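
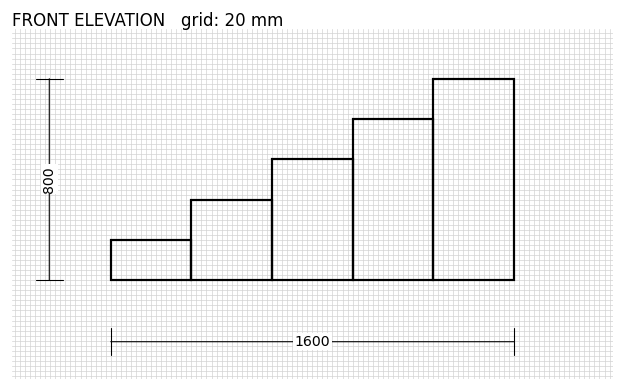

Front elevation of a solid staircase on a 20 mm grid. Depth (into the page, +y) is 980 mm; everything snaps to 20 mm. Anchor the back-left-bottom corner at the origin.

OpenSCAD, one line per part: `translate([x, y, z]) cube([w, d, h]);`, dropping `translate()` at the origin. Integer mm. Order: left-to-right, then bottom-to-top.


cube([320, 980, 160]);
translate([320, 0, 0]) cube([320, 980, 320]);
translate([640, 0, 0]) cube([320, 980, 480]);
translate([960, 0, 0]) cube([320, 980, 640]);
translate([1280, 0, 0]) cube([320, 980, 800]);


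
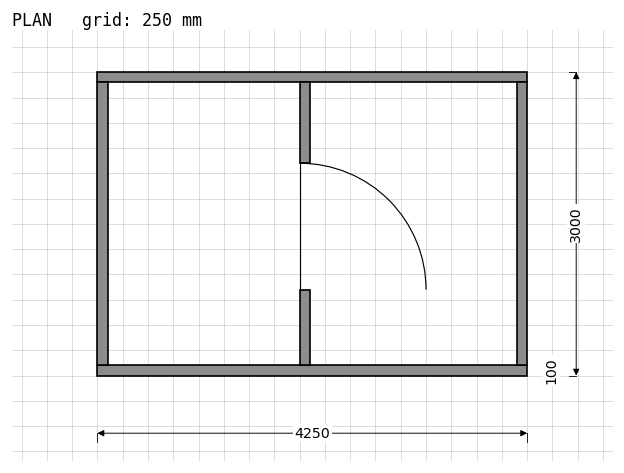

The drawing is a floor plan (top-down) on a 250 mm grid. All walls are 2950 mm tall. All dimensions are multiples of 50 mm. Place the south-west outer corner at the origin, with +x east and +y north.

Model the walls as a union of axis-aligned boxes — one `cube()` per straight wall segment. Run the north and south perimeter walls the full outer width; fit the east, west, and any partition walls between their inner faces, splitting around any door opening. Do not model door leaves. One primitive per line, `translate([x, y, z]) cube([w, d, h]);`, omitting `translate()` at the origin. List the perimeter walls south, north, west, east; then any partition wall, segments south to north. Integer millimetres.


cube([4250, 100, 2950]);
translate([0, 2900, 0]) cube([4250, 100, 2950]);
translate([0, 100, 0]) cube([100, 2800, 2950]);
translate([4150, 100, 0]) cube([100, 2800, 2950]);
translate([2000, 100, 0]) cube([100, 750, 2950]);
translate([2000, 2100, 0]) cube([100, 800, 2950]);


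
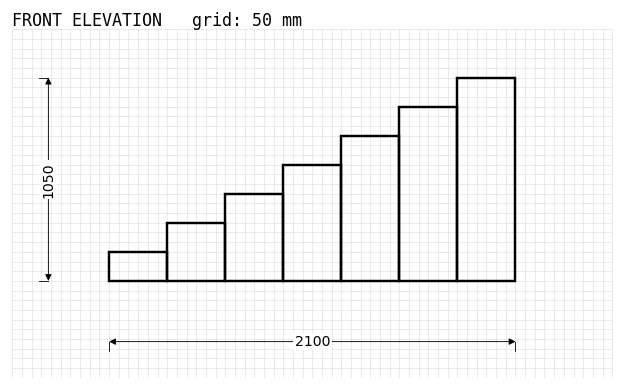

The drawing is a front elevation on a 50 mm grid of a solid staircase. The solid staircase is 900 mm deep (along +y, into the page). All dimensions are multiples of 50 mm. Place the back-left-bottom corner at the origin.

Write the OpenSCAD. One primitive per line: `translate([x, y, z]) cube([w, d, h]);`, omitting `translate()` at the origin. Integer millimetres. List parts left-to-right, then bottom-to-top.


cube([300, 900, 150]);
translate([300, 0, 0]) cube([300, 900, 300]);
translate([600, 0, 0]) cube([300, 900, 450]);
translate([900, 0, 0]) cube([300, 900, 600]);
translate([1200, 0, 0]) cube([300, 900, 750]);
translate([1500, 0, 0]) cube([300, 900, 900]);
translate([1800, 0, 0]) cube([300, 900, 1050]);


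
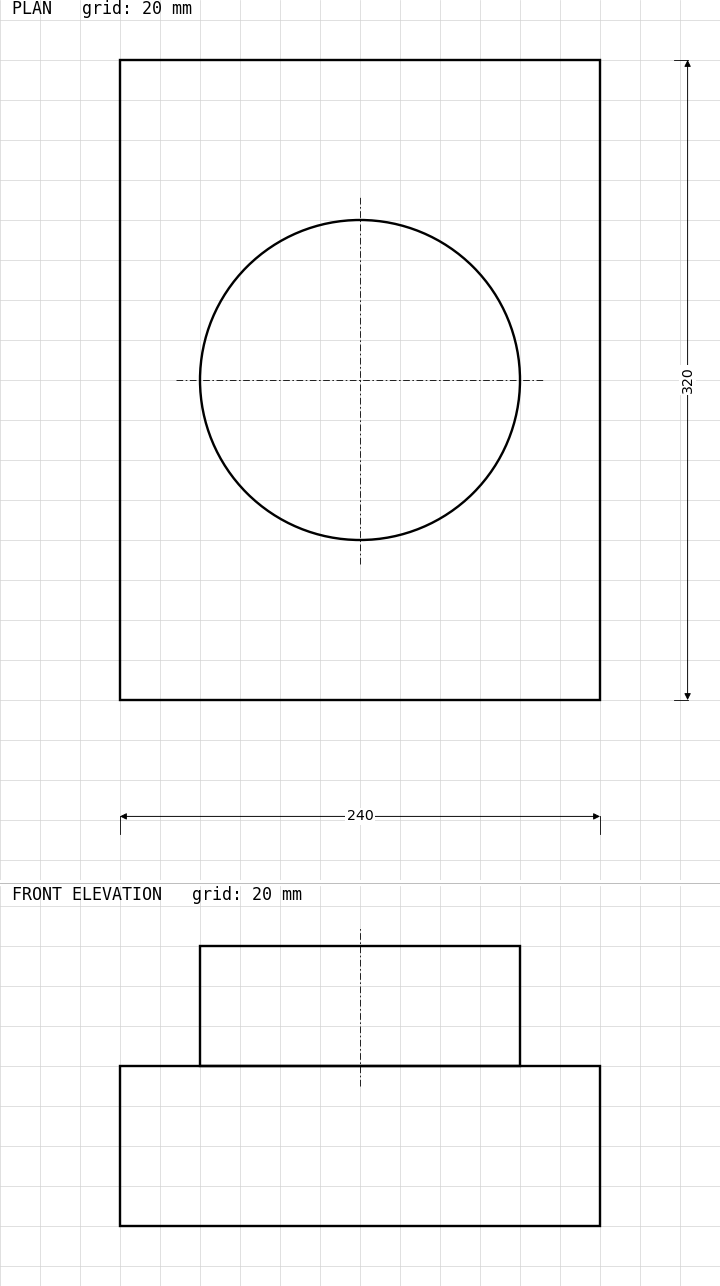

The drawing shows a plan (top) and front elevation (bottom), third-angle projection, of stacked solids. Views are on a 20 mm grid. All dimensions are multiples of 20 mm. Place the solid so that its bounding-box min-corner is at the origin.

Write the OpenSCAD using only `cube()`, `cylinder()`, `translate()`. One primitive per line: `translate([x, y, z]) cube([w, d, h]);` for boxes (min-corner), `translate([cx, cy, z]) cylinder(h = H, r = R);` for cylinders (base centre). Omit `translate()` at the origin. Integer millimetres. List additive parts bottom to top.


cube([240, 320, 80]);
translate([120, 160, 80]) cylinder(h = 60, r = 80);


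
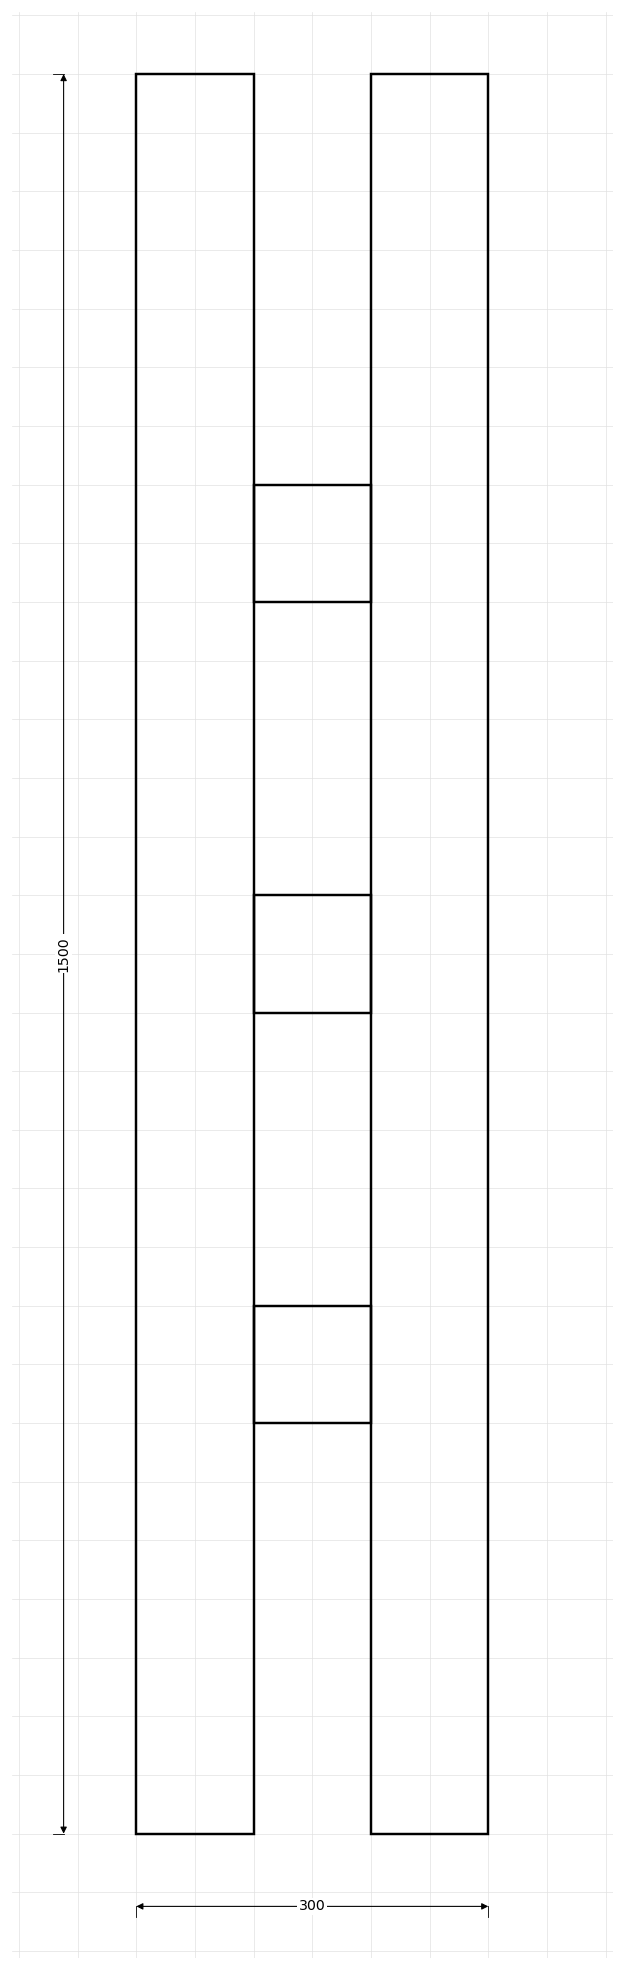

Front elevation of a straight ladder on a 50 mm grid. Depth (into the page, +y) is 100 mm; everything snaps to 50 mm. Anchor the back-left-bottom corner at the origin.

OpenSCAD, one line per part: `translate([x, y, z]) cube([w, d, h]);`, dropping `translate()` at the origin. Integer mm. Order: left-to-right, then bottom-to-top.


cube([100, 100, 1500]);
translate([100, 0, 350]) cube([100, 100, 100]);
translate([100, 0, 700]) cube([100, 100, 100]);
translate([100, 0, 1050]) cube([100, 100, 100]);
translate([200, 0, 0]) cube([100, 100, 1500]);


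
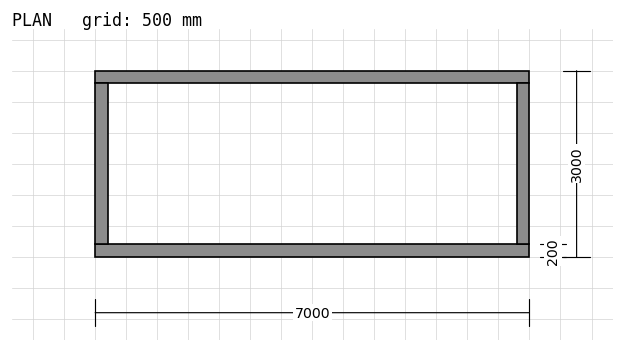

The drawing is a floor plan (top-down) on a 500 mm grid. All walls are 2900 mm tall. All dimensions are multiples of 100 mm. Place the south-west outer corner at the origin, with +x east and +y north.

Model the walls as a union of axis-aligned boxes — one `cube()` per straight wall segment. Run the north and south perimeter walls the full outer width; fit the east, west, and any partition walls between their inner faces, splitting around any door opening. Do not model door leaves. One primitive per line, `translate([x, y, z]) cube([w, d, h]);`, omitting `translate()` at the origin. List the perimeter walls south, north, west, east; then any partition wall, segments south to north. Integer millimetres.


cube([7000, 200, 2900]);
translate([0, 2800, 0]) cube([7000, 200, 2900]);
translate([0, 200, 0]) cube([200, 2600, 2900]);
translate([6800, 200, 0]) cube([200, 2600, 2900]);


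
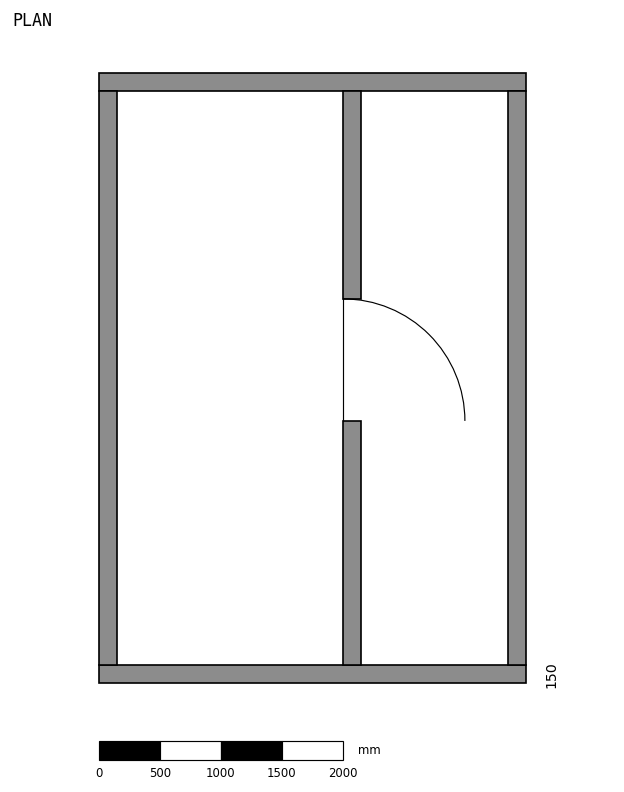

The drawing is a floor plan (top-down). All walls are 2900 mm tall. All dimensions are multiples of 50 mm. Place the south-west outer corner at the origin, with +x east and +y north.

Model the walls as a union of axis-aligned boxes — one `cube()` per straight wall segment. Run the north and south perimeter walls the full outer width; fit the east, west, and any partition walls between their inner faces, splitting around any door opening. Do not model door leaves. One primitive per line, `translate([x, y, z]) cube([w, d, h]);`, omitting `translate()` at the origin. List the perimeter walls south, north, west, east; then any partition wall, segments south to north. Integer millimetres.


cube([3500, 150, 2900]);
translate([0, 4850, 0]) cube([3500, 150, 2900]);
translate([0, 150, 0]) cube([150, 4700, 2900]);
translate([3350, 150, 0]) cube([150, 4700, 2900]);
translate([2000, 150, 0]) cube([150, 2000, 2900]);
translate([2000, 3150, 0]) cube([150, 1700, 2900]);


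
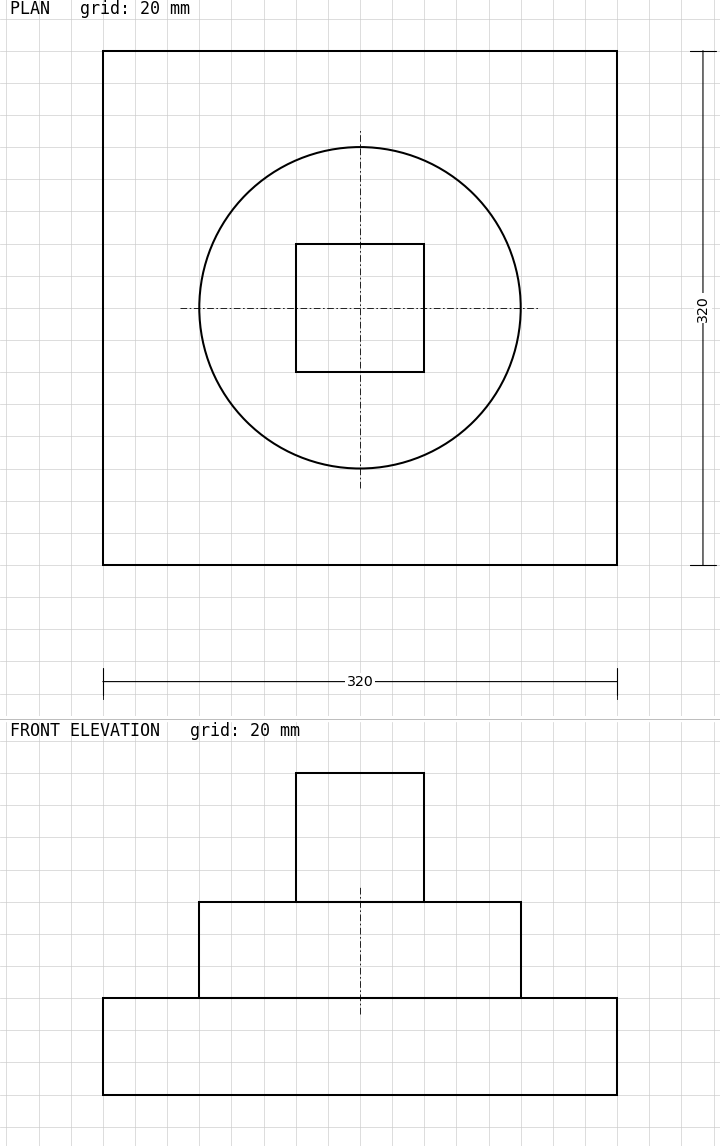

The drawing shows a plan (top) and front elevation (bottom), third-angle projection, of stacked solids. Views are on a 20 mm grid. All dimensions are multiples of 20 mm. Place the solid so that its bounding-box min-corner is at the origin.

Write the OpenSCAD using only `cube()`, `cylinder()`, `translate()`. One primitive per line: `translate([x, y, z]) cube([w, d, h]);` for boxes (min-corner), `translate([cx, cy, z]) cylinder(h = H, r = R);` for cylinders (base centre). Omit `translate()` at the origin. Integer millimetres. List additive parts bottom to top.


cube([320, 320, 60]);
translate([160, 160, 60]) cylinder(h = 60, r = 100);
translate([120, 120, 120]) cube([80, 80, 80]);


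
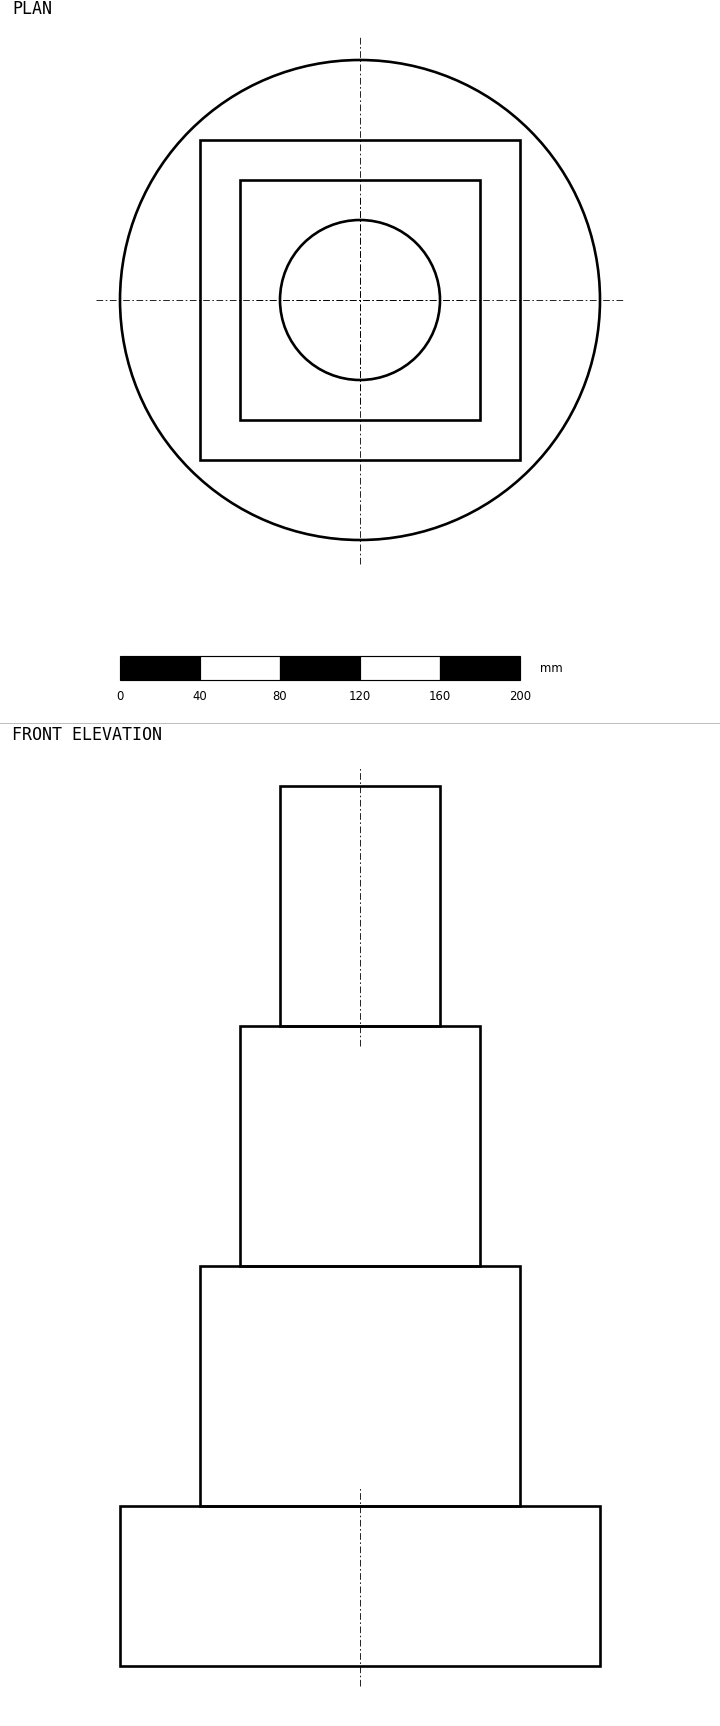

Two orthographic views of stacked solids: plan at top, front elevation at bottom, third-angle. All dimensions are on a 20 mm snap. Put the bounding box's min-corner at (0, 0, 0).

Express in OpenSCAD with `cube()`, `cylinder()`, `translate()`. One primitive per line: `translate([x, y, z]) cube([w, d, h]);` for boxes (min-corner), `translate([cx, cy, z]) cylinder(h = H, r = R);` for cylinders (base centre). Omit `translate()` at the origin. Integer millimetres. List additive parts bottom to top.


translate([120, 120, 0]) cylinder(h = 80, r = 120);
translate([40, 40, 80]) cube([160, 160, 120]);
translate([60, 60, 200]) cube([120, 120, 120]);
translate([120, 120, 320]) cylinder(h = 120, r = 40);


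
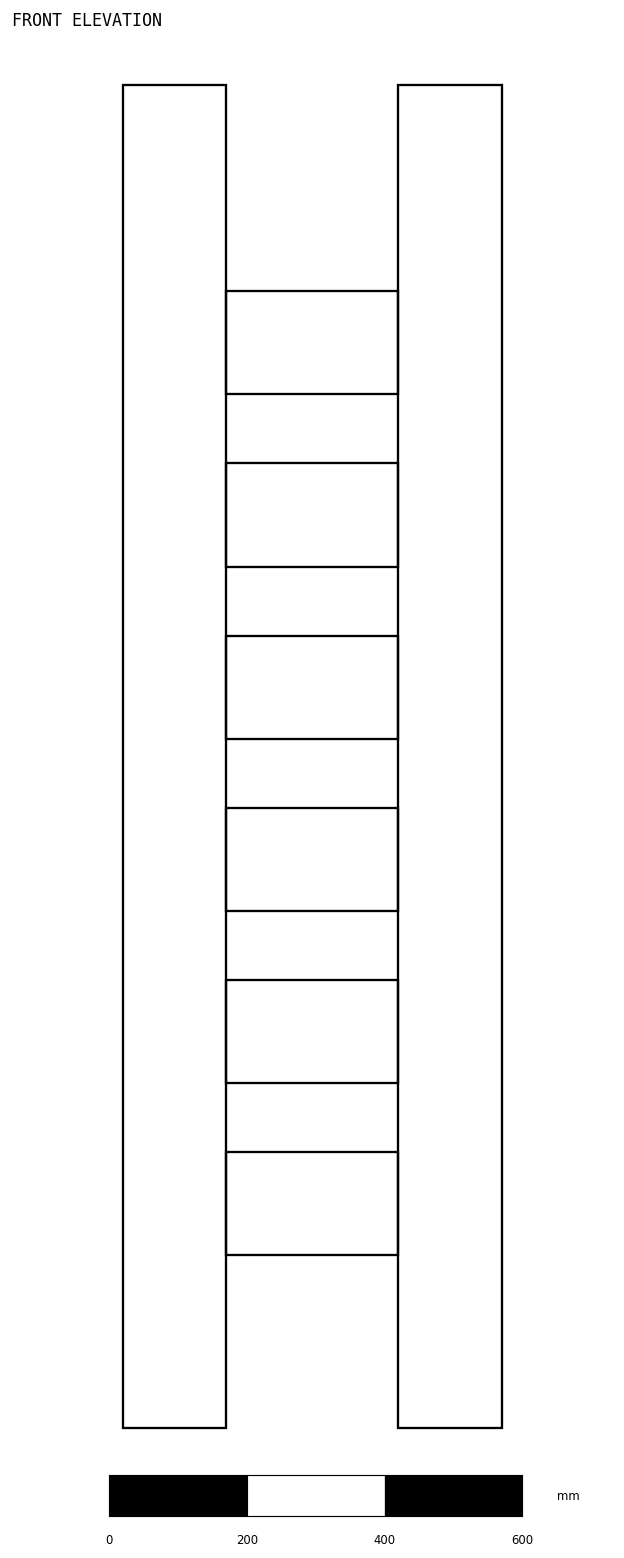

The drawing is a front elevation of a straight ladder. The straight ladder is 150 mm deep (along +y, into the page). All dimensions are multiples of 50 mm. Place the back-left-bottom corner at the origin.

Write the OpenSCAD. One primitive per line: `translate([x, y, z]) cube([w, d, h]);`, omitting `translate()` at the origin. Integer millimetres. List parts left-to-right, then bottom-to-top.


cube([150, 150, 1950]);
translate([150, 0, 250]) cube([250, 150, 150]);
translate([150, 0, 500]) cube([250, 150, 150]);
translate([150, 0, 750]) cube([250, 150, 150]);
translate([150, 0, 1000]) cube([250, 150, 150]);
translate([150, 0, 1250]) cube([250, 150, 150]);
translate([150, 0, 1500]) cube([250, 150, 150]);
translate([400, 0, 0]) cube([150, 150, 1950]);


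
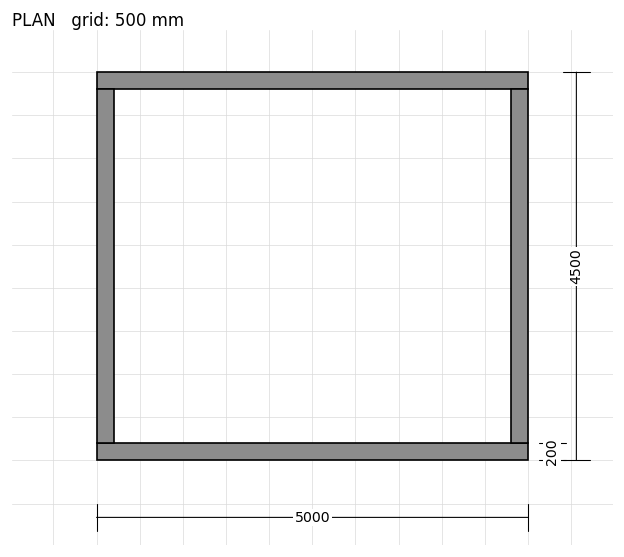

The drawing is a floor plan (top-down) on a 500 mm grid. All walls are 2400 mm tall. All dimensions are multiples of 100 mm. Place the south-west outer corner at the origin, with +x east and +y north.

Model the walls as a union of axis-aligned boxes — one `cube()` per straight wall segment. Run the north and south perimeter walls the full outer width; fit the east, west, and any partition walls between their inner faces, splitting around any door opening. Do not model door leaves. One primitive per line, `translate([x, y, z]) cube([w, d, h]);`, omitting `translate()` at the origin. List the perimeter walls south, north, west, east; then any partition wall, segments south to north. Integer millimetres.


cube([5000, 200, 2400]);
translate([0, 4300, 0]) cube([5000, 200, 2400]);
translate([0, 200, 0]) cube([200, 4100, 2400]);
translate([4800, 200, 0]) cube([200, 4100, 2400]);


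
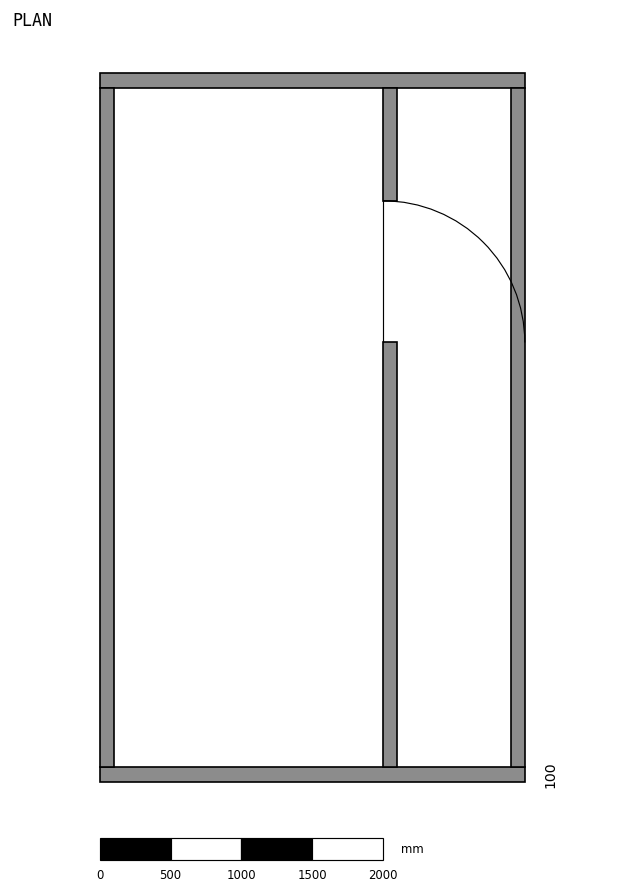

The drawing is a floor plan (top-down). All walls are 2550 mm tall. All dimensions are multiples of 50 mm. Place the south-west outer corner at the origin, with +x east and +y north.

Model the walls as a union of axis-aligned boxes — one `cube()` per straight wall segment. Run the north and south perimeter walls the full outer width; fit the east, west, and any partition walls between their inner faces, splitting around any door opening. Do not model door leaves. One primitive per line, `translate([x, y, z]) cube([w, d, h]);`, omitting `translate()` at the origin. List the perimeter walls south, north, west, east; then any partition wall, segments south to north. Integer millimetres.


cube([3000, 100, 2550]);
translate([0, 4900, 0]) cube([3000, 100, 2550]);
translate([0, 100, 0]) cube([100, 4800, 2550]);
translate([2900, 100, 0]) cube([100, 4800, 2550]);
translate([2000, 100, 0]) cube([100, 3000, 2550]);
translate([2000, 4100, 0]) cube([100, 800, 2550]);


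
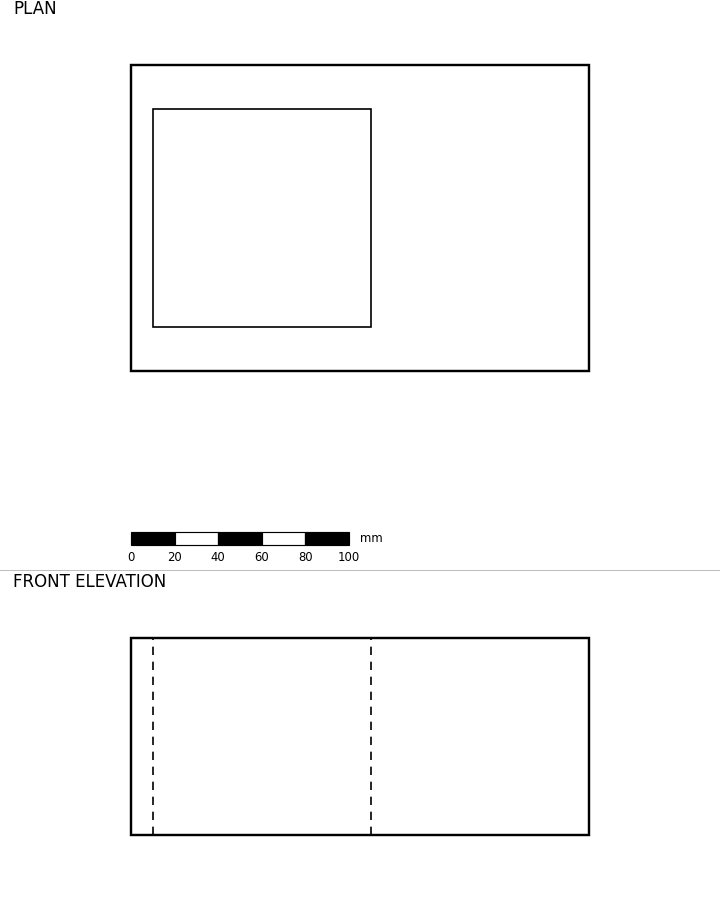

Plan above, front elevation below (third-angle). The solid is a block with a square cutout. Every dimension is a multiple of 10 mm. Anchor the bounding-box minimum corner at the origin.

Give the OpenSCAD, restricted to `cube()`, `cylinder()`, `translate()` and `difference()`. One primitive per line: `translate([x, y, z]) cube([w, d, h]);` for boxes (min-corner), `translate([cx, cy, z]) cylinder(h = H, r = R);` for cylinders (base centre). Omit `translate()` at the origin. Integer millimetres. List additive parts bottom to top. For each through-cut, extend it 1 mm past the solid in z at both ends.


difference() {
  cube([210, 140, 90]);
  translate([10, 20, -1]) cube([100, 100, 92]);
}


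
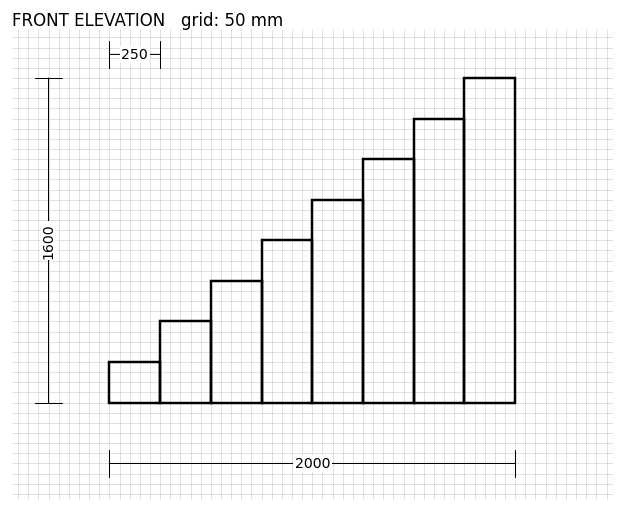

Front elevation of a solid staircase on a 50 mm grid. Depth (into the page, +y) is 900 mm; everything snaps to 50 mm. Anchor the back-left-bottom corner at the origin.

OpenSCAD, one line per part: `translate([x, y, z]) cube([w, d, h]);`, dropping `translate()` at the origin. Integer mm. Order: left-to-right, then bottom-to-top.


cube([250, 900, 200]);
translate([250, 0, 0]) cube([250, 900, 400]);
translate([500, 0, 0]) cube([250, 900, 600]);
translate([750, 0, 0]) cube([250, 900, 800]);
translate([1000, 0, 0]) cube([250, 900, 1000]);
translate([1250, 0, 0]) cube([250, 900, 1200]);
translate([1500, 0, 0]) cube([250, 900, 1400]);
translate([1750, 0, 0]) cube([250, 900, 1600]);


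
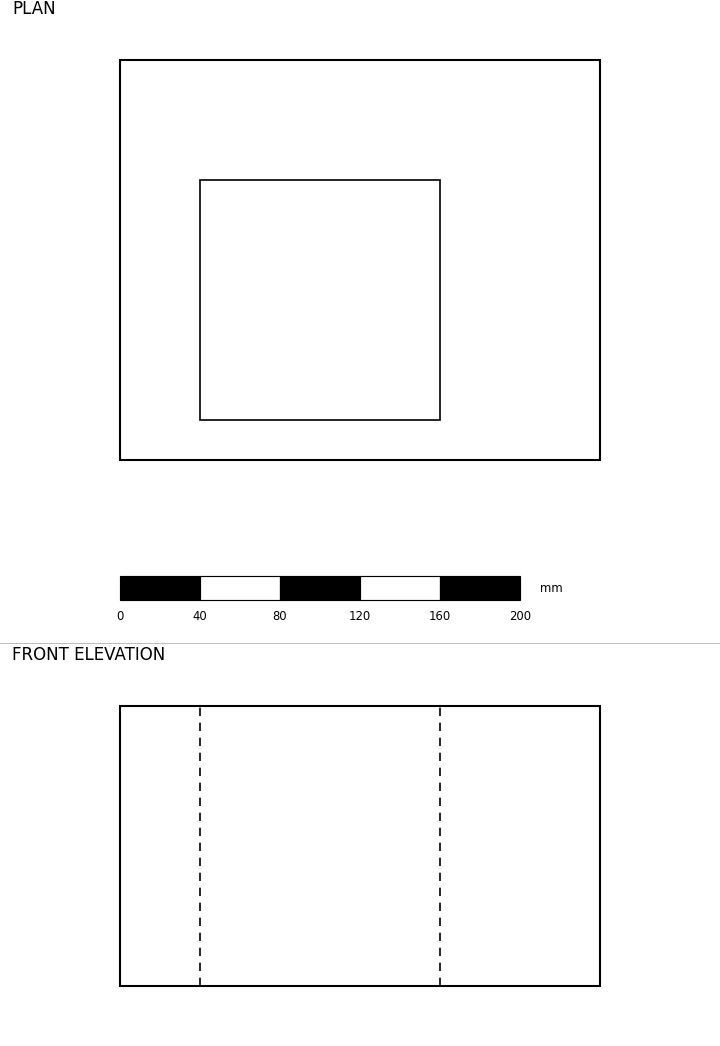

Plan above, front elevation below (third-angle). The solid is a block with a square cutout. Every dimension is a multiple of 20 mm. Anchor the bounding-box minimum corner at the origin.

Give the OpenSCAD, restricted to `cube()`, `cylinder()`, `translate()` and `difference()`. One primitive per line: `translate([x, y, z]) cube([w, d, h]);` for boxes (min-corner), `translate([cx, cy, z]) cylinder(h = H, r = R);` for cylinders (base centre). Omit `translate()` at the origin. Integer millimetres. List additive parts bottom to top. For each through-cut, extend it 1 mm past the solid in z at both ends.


difference() {
  cube([240, 200, 140]);
  translate([40, 20, -1]) cube([120, 120, 142]);
}


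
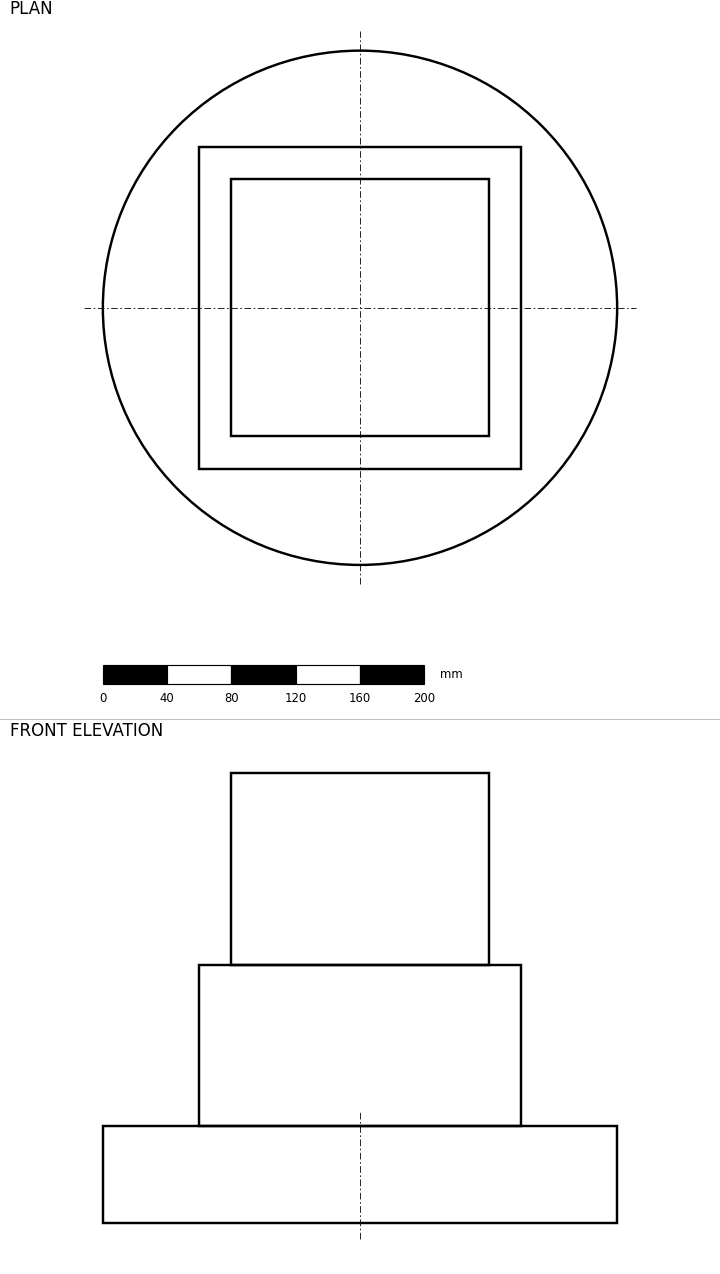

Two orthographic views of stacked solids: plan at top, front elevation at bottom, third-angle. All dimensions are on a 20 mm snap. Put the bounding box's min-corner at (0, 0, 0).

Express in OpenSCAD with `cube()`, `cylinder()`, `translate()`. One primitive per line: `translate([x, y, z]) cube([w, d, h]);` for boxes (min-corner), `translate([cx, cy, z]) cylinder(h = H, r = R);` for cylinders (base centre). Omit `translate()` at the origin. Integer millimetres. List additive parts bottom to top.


translate([160, 160, 0]) cylinder(h = 60, r = 160);
translate([60, 60, 60]) cube([200, 200, 100]);
translate([80, 80, 160]) cube([160, 160, 120]);


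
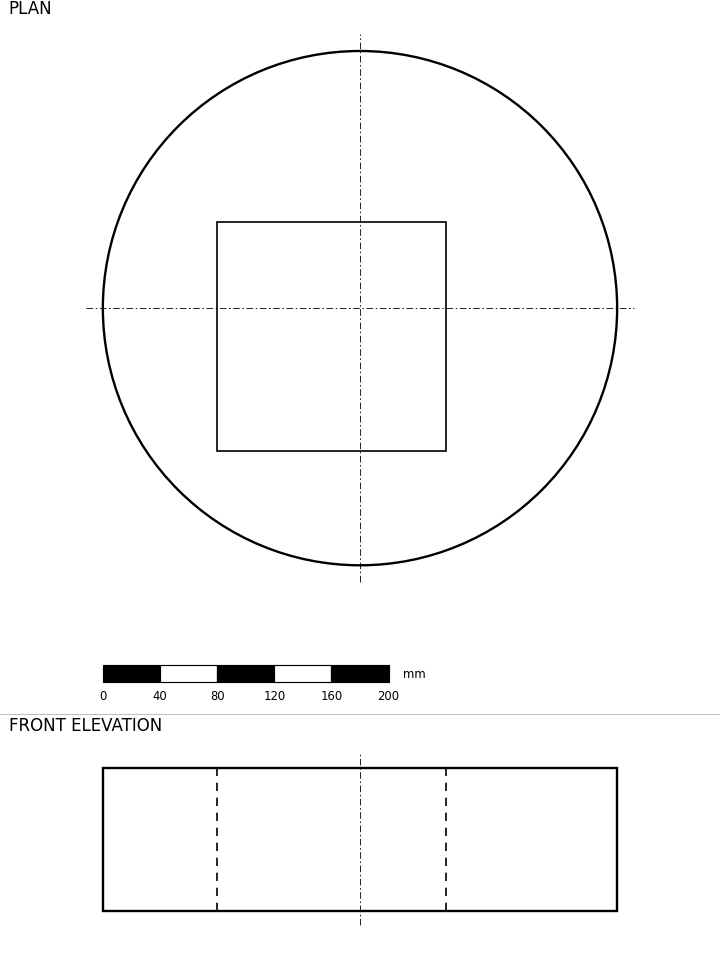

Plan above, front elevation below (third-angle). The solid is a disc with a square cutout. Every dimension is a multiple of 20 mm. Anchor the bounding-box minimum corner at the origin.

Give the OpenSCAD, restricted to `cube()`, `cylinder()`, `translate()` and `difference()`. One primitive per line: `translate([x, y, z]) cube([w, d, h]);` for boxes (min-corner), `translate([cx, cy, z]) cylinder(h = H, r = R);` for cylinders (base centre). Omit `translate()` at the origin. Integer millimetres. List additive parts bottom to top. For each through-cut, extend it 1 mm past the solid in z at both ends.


difference() {
  translate([180, 180, 0]) cylinder(h = 100, r = 180);
  translate([80, 80, -1]) cube([160, 160, 102]);
}


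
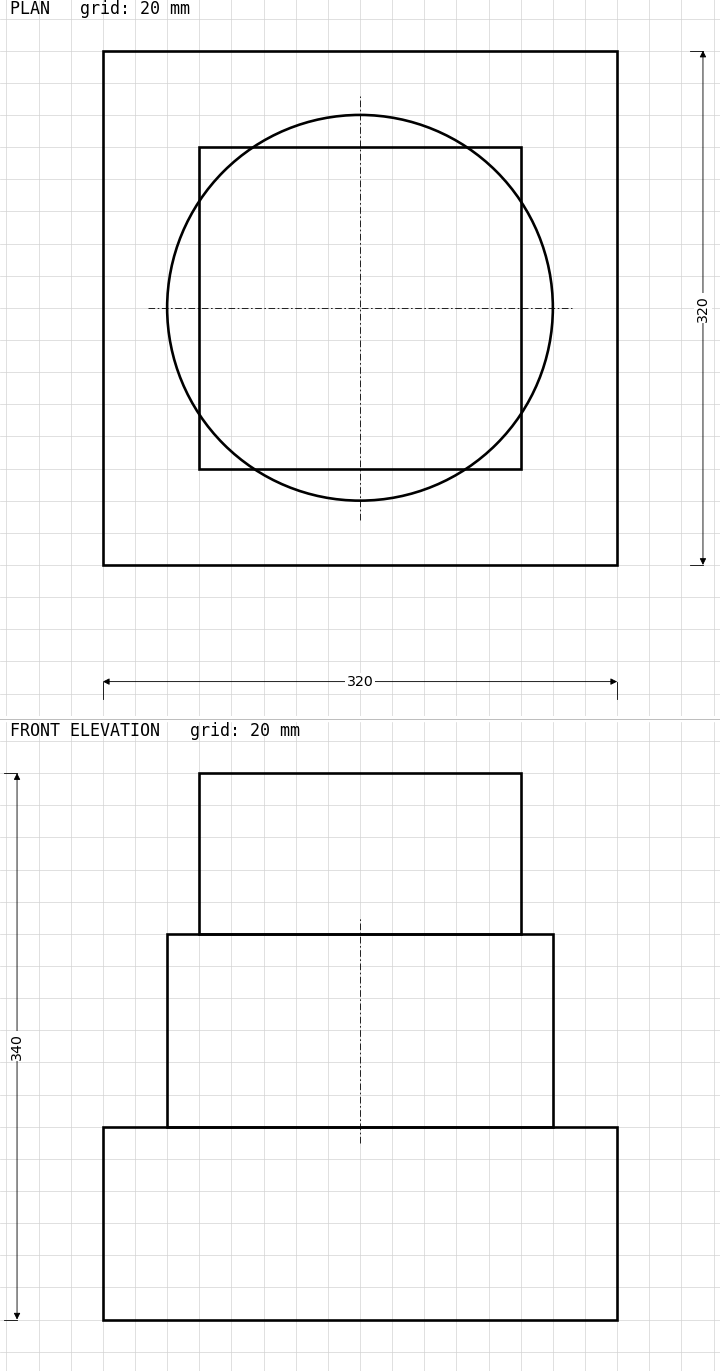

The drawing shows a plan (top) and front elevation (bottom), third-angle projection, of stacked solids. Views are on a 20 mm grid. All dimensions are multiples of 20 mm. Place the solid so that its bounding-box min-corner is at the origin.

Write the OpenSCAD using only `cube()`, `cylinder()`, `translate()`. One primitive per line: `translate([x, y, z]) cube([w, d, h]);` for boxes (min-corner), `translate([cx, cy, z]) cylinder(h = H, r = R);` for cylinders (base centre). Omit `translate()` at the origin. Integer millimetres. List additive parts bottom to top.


cube([320, 320, 120]);
translate([160, 160, 120]) cylinder(h = 120, r = 120);
translate([60, 60, 240]) cube([200, 200, 100]);


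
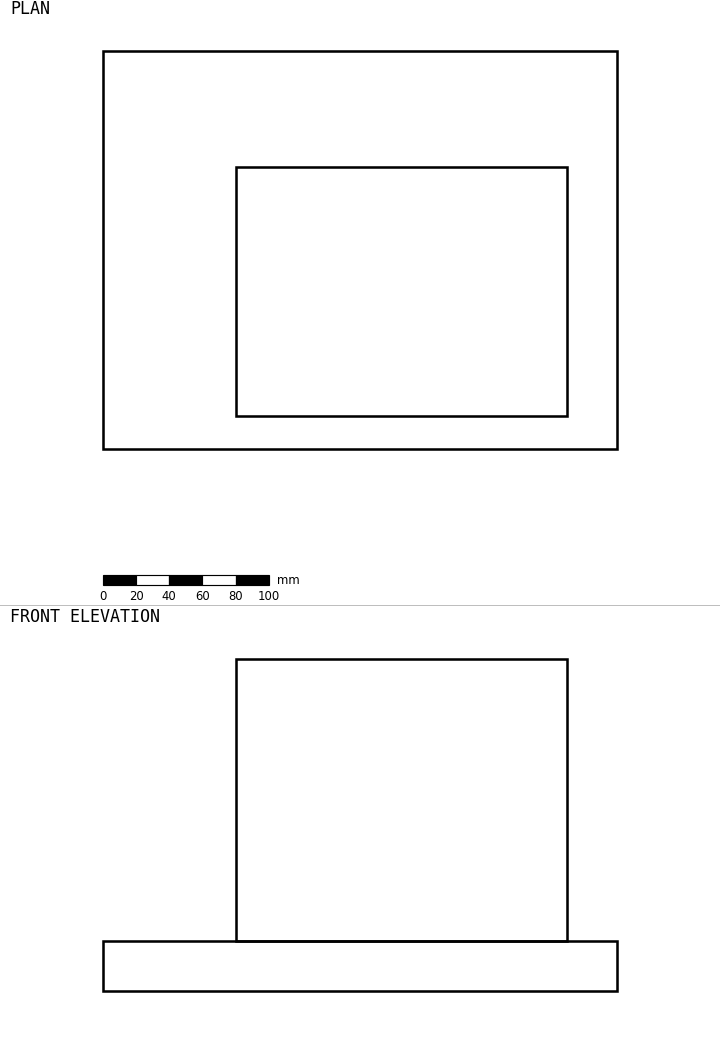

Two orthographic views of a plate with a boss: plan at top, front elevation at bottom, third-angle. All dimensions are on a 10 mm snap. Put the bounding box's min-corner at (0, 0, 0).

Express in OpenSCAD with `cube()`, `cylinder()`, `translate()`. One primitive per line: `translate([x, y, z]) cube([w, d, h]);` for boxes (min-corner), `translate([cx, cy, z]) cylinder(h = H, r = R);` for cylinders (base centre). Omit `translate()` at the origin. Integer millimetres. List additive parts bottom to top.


cube([310, 240, 30]);
translate([80, 20, 30]) cube([200, 150, 170]);


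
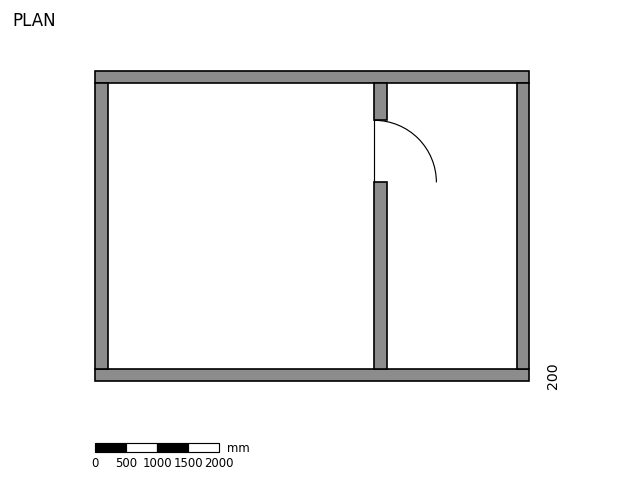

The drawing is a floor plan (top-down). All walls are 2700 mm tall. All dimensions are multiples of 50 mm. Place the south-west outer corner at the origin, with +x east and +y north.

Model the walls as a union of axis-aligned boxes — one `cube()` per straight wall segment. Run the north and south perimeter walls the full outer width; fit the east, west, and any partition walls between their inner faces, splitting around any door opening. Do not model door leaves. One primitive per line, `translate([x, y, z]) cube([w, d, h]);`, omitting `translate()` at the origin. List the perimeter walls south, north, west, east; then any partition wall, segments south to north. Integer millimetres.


cube([7000, 200, 2700]);
translate([0, 4800, 0]) cube([7000, 200, 2700]);
translate([0, 200, 0]) cube([200, 4600, 2700]);
translate([6800, 200, 0]) cube([200, 4600, 2700]);
translate([4500, 200, 0]) cube([200, 3000, 2700]);
translate([4500, 4200, 0]) cube([200, 600, 2700]);


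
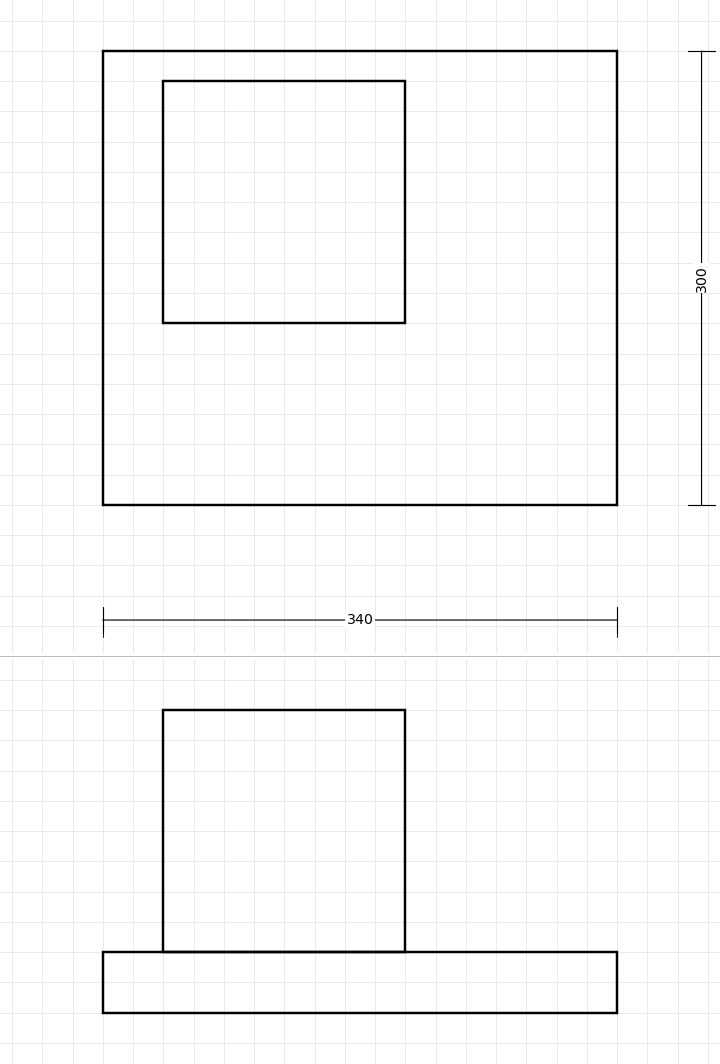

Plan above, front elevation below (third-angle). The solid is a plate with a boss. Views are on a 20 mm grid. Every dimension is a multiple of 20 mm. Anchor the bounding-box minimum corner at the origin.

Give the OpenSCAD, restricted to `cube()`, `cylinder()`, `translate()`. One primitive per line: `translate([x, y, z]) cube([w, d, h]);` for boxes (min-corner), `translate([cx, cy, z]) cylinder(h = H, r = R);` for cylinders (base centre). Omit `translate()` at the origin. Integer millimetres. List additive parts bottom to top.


cube([340, 300, 40]);
translate([40, 120, 40]) cube([160, 160, 160]);


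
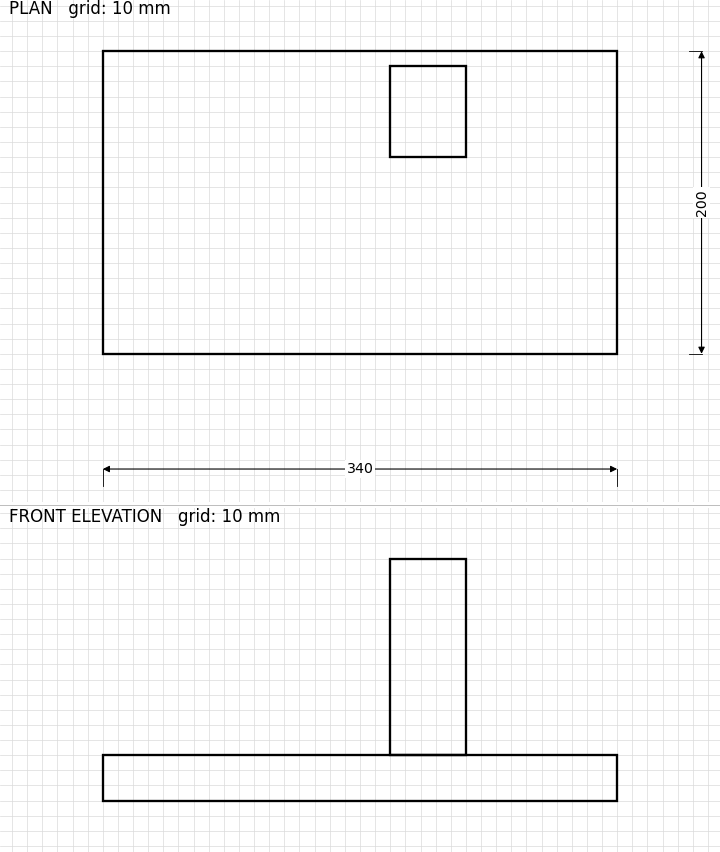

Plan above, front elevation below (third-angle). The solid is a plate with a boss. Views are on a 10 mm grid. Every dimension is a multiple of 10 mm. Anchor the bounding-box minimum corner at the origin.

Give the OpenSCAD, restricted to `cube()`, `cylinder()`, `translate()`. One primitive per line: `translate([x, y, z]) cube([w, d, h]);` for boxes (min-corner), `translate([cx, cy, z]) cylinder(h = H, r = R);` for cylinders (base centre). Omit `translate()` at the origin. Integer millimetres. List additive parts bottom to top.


cube([340, 200, 30]);
translate([190, 130, 30]) cube([50, 60, 130]);


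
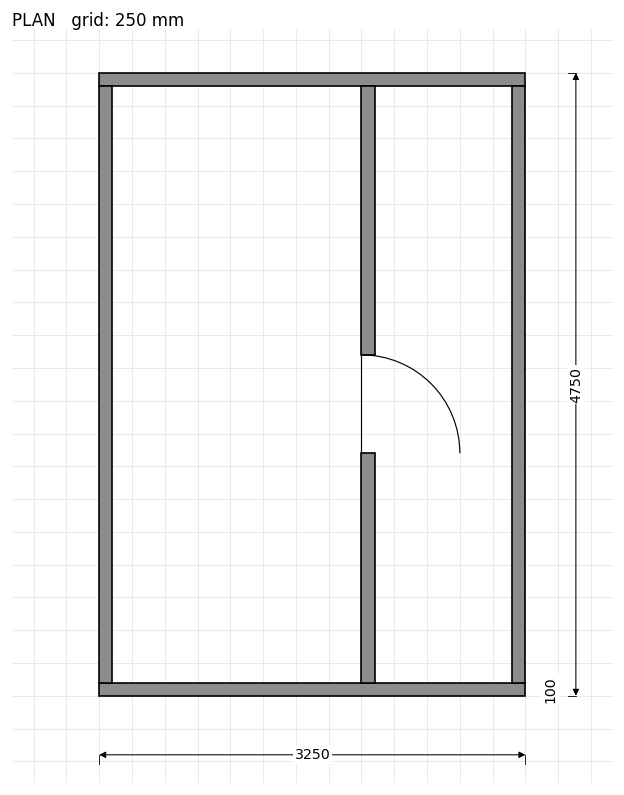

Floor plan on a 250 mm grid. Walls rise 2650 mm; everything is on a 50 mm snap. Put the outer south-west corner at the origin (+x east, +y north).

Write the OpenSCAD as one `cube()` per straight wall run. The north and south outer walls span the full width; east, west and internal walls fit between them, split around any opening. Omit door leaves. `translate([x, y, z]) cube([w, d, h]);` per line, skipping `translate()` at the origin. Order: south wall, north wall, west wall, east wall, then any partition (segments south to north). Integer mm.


cube([3250, 100, 2650]);
translate([0, 4650, 0]) cube([3250, 100, 2650]);
translate([0, 100, 0]) cube([100, 4550, 2650]);
translate([3150, 100, 0]) cube([100, 4550, 2650]);
translate([2000, 100, 0]) cube([100, 1750, 2650]);
translate([2000, 2600, 0]) cube([100, 2050, 2650]);


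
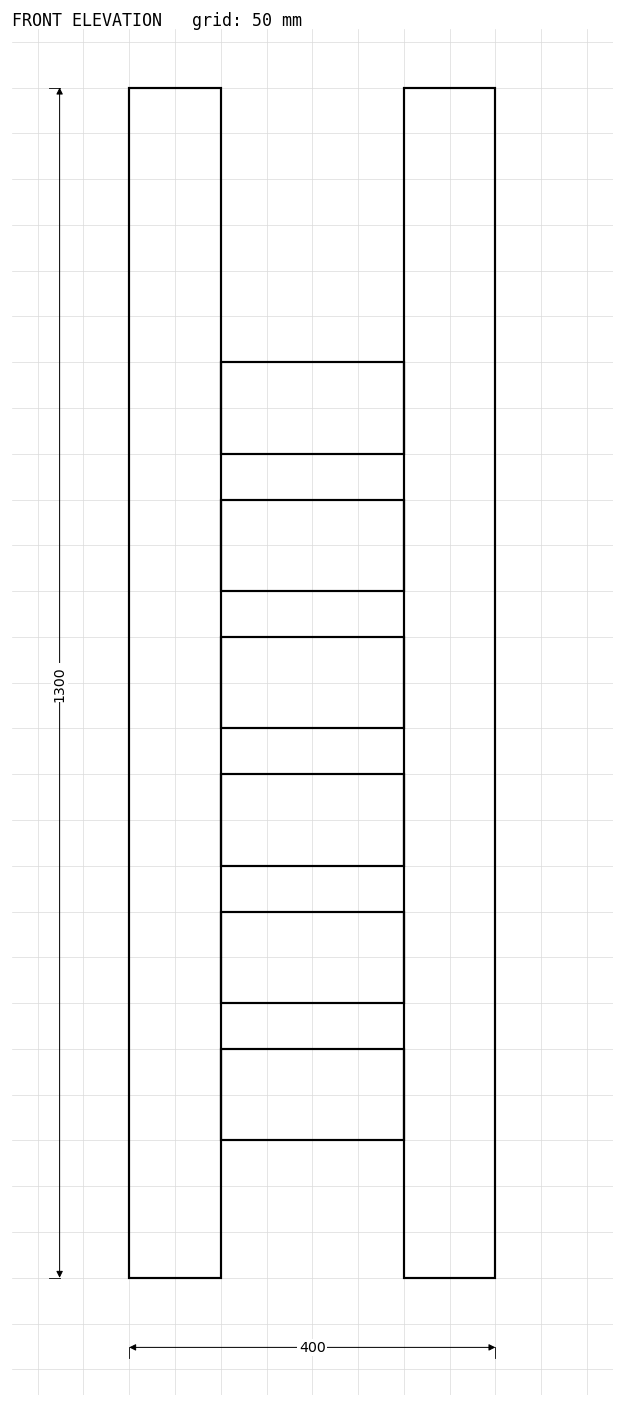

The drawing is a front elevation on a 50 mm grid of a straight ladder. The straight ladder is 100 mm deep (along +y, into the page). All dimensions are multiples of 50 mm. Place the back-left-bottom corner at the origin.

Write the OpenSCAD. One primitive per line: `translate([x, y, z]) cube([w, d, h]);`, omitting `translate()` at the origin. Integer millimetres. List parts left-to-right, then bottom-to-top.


cube([100, 100, 1300]);
translate([100, 0, 150]) cube([200, 100, 100]);
translate([100, 0, 300]) cube([200, 100, 100]);
translate([100, 0, 450]) cube([200, 100, 100]);
translate([100, 0, 600]) cube([200, 100, 100]);
translate([100, 0, 750]) cube([200, 100, 100]);
translate([100, 0, 900]) cube([200, 100, 100]);
translate([300, 0, 0]) cube([100, 100, 1300]);


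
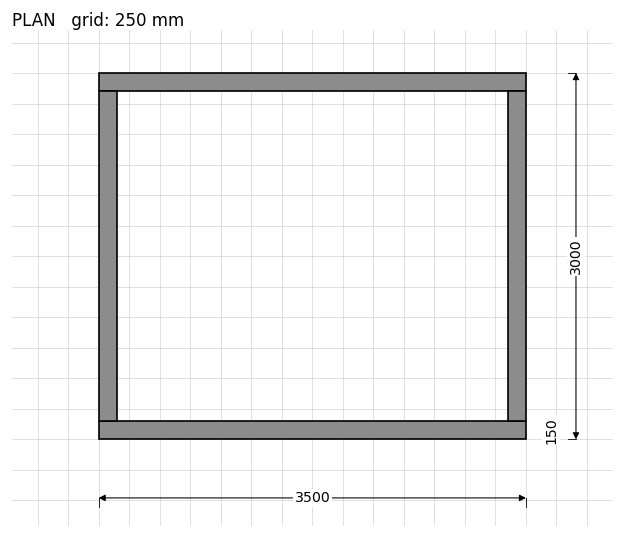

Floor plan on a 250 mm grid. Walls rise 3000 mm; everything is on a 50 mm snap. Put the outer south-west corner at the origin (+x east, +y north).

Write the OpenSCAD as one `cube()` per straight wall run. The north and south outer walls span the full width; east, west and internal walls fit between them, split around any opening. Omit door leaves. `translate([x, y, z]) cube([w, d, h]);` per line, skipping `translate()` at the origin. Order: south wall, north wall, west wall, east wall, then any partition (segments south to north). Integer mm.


cube([3500, 150, 3000]);
translate([0, 2850, 0]) cube([3500, 150, 3000]);
translate([0, 150, 0]) cube([150, 2700, 3000]);
translate([3350, 150, 0]) cube([150, 2700, 3000]);


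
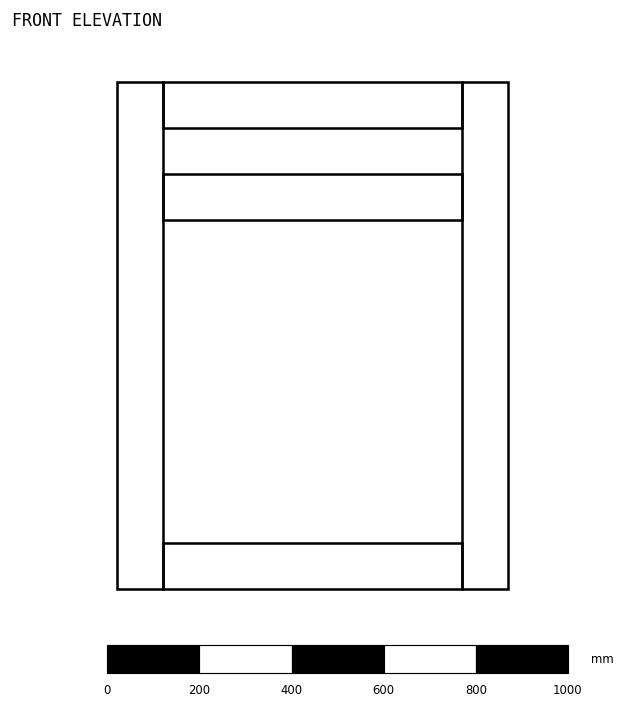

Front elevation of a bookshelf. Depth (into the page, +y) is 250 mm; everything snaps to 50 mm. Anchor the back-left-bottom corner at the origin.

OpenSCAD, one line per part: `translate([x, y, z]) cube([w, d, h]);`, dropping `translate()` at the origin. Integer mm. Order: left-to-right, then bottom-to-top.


cube([100, 250, 1100]);
translate([100, 0, 0]) cube([650, 250, 100]);
translate([100, 0, 800]) cube([650, 250, 100]);
translate([100, 0, 1000]) cube([650, 250, 100]);
translate([750, 0, 0]) cube([100, 250, 1100]);


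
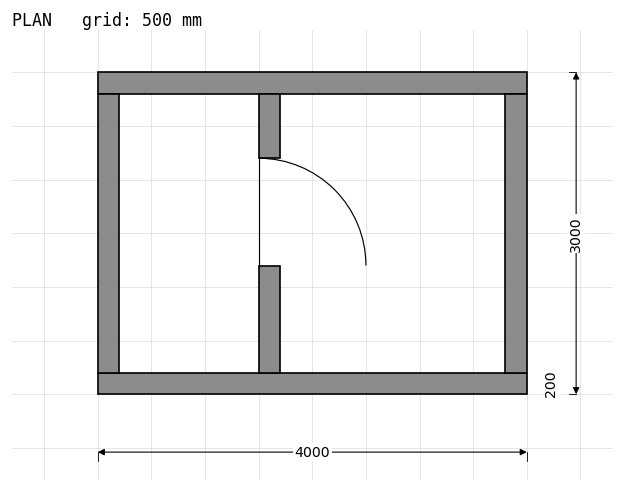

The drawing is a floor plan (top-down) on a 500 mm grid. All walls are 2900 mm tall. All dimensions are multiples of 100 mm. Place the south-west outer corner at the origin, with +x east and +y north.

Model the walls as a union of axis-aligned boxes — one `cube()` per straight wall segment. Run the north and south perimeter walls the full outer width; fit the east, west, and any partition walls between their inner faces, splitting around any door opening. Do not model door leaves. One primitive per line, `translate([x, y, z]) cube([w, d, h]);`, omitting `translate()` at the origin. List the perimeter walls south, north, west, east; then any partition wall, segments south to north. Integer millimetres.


cube([4000, 200, 2900]);
translate([0, 2800, 0]) cube([4000, 200, 2900]);
translate([0, 200, 0]) cube([200, 2600, 2900]);
translate([3800, 200, 0]) cube([200, 2600, 2900]);
translate([1500, 200, 0]) cube([200, 1000, 2900]);
translate([1500, 2200, 0]) cube([200, 600, 2900]);


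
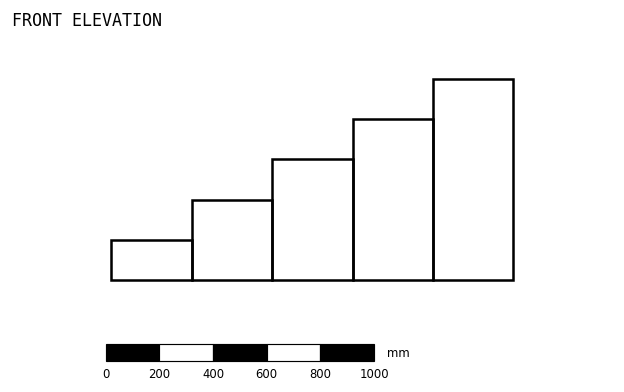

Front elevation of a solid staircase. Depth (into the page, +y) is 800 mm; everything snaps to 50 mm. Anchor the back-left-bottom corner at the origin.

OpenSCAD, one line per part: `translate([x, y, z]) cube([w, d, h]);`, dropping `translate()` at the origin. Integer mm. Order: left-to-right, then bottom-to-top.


cube([300, 800, 150]);
translate([300, 0, 0]) cube([300, 800, 300]);
translate([600, 0, 0]) cube([300, 800, 450]);
translate([900, 0, 0]) cube([300, 800, 600]);
translate([1200, 0, 0]) cube([300, 800, 750]);


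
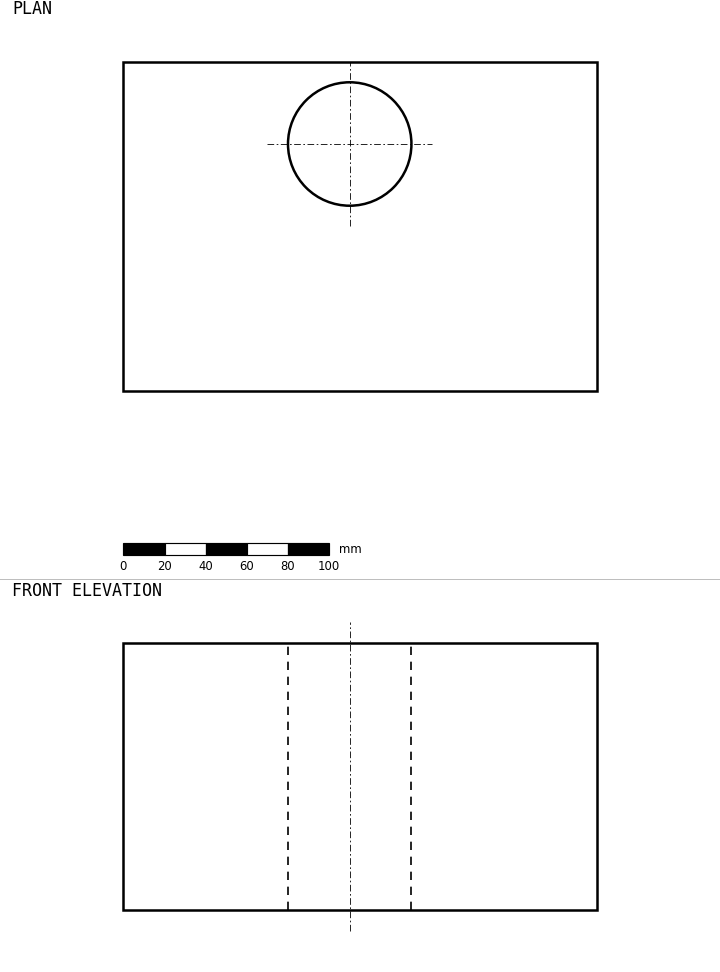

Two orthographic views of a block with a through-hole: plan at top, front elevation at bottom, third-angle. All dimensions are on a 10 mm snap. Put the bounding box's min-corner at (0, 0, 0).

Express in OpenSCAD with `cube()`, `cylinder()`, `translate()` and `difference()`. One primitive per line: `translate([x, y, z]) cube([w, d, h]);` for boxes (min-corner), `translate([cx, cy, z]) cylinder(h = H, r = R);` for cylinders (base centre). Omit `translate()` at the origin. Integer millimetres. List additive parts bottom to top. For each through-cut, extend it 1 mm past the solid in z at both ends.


difference() {
  cube([230, 160, 130]);
  translate([110, 120, -1]) cylinder(h = 132, r = 30);
}


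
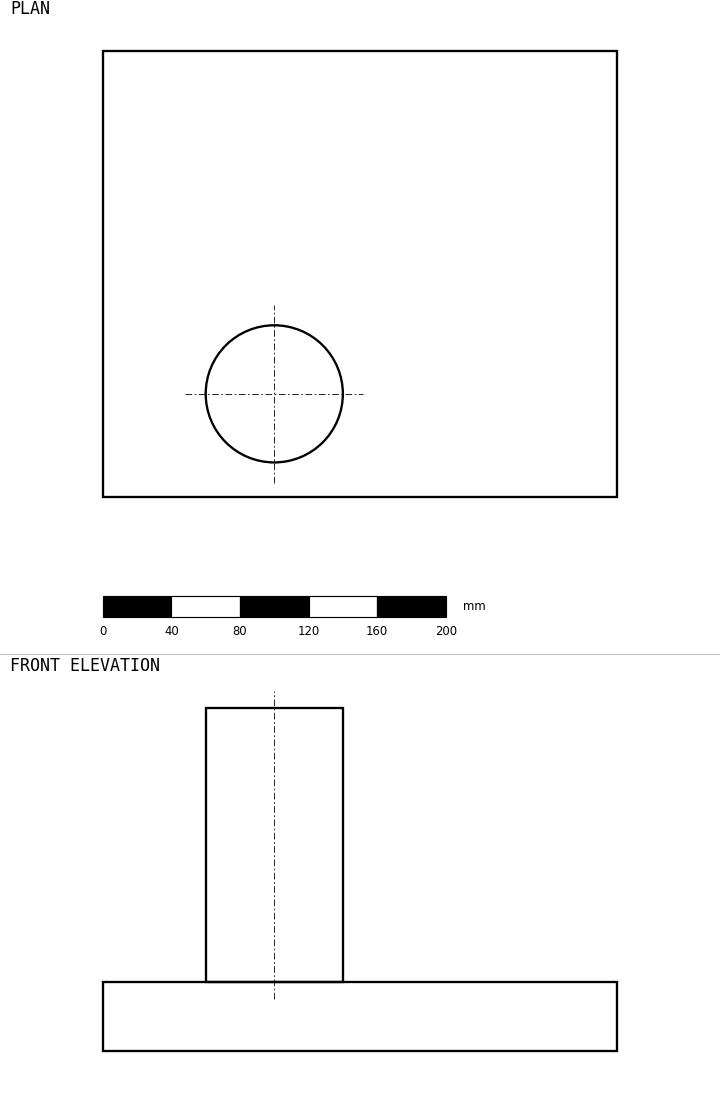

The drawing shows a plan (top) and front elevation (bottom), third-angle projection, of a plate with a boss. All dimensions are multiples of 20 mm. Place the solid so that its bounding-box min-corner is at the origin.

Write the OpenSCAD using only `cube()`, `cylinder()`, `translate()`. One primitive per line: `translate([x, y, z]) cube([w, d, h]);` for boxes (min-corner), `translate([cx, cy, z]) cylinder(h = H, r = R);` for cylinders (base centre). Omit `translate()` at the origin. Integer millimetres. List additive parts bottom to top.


cube([300, 260, 40]);
translate([100, 60, 40]) cylinder(h = 160, r = 40);


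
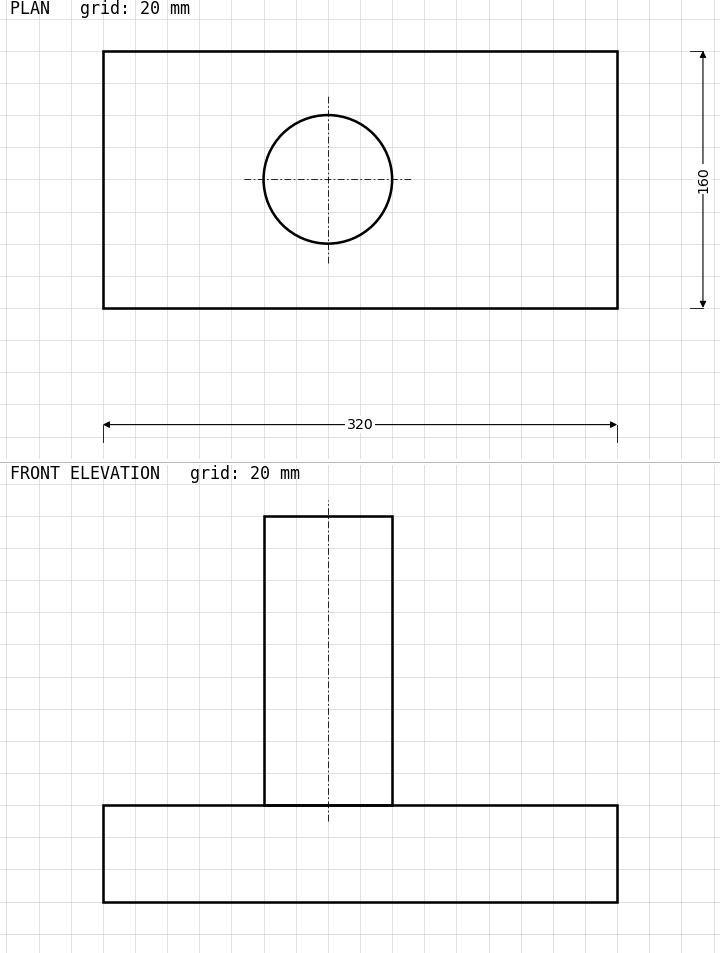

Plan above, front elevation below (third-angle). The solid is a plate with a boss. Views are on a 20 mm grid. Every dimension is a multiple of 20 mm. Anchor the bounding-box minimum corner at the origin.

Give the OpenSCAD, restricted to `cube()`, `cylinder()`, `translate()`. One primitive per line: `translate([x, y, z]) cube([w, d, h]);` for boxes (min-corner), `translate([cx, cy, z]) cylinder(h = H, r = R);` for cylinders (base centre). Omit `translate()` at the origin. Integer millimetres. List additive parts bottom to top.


cube([320, 160, 60]);
translate([140, 80, 60]) cylinder(h = 180, r = 40);


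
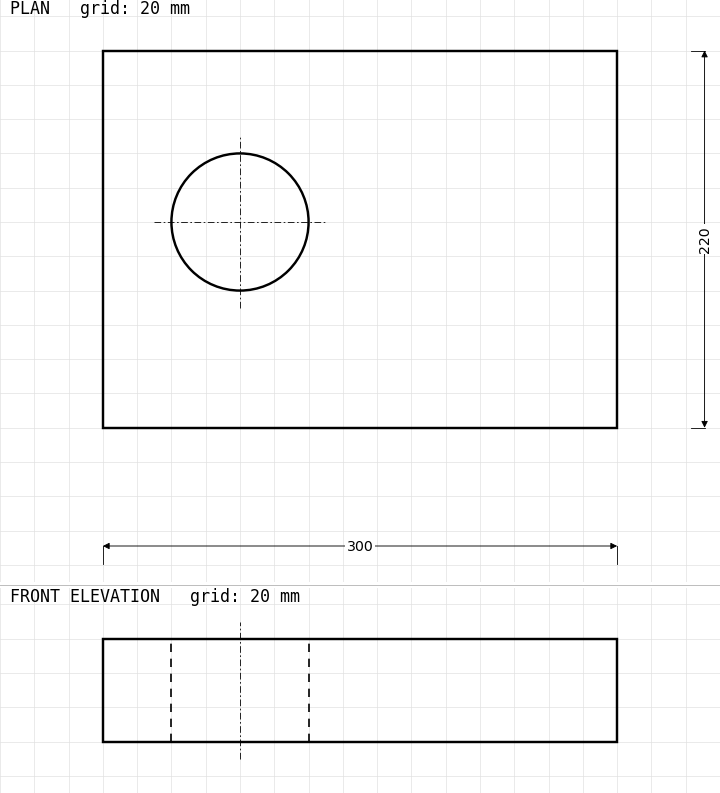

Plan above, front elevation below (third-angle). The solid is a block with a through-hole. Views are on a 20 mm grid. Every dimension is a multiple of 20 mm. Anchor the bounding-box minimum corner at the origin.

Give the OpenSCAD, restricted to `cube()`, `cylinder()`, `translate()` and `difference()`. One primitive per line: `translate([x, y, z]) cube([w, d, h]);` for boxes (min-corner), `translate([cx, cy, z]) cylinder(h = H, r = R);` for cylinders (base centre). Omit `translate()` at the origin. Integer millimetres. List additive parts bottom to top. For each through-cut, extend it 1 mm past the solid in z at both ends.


difference() {
  cube([300, 220, 60]);
  translate([80, 120, -1]) cylinder(h = 62, r = 40);
}


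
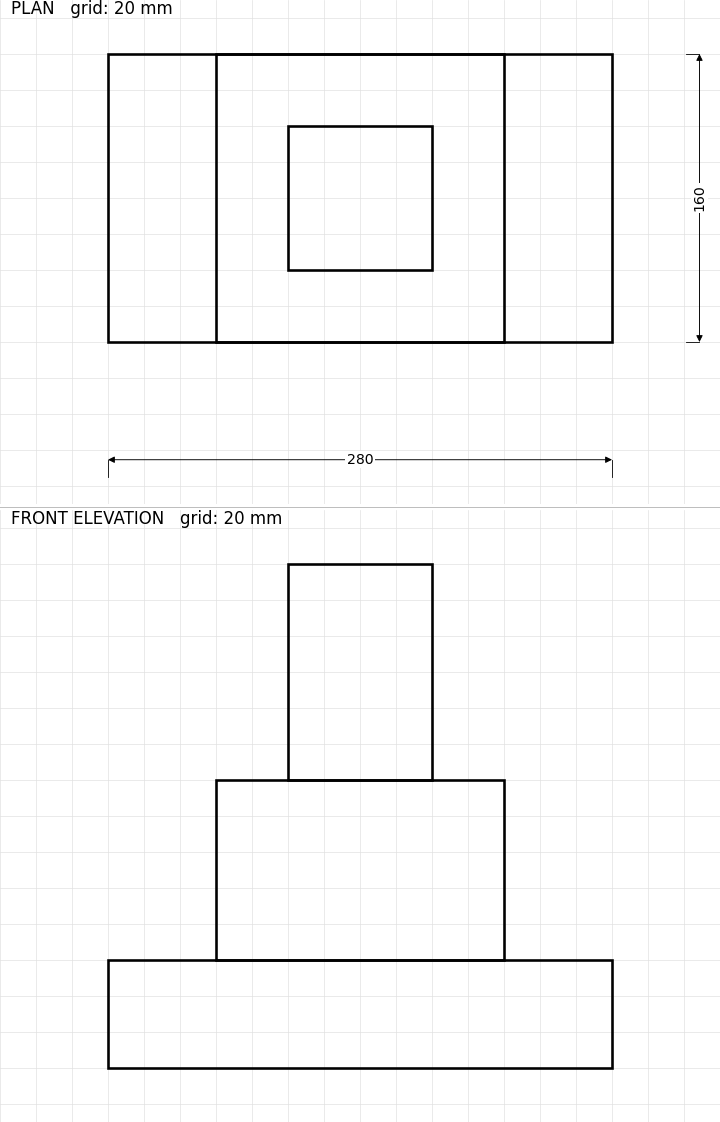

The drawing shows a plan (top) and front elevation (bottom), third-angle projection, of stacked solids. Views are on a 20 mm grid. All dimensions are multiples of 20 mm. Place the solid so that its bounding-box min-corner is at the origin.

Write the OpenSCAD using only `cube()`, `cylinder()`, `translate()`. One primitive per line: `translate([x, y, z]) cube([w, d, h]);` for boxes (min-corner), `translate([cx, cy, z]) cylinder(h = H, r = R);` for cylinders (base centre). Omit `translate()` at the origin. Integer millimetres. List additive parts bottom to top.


cube([280, 160, 60]);
translate([60, 0, 60]) cube([160, 160, 100]);
translate([100, 40, 160]) cube([80, 80, 120]);


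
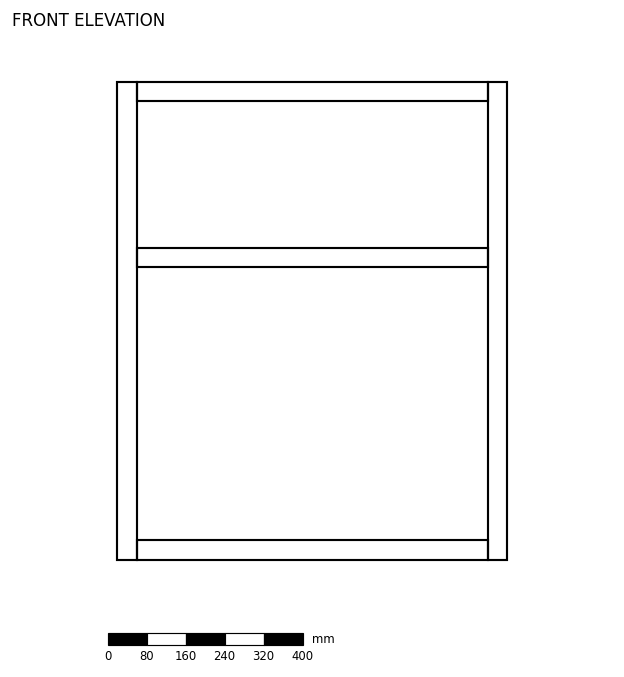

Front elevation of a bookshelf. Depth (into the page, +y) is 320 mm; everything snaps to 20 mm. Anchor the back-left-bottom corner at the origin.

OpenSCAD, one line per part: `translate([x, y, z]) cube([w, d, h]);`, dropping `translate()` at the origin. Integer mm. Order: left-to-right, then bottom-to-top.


cube([40, 320, 980]);
translate([40, 0, 0]) cube([720, 320, 40]);
translate([40, 0, 600]) cube([720, 320, 40]);
translate([40, 0, 940]) cube([720, 320, 40]);
translate([760, 0, 0]) cube([40, 320, 980]);


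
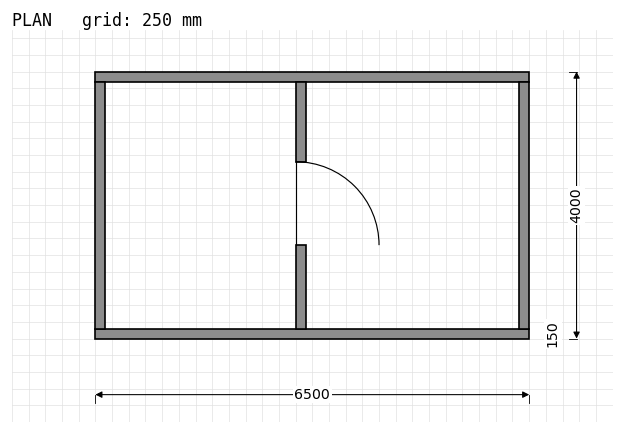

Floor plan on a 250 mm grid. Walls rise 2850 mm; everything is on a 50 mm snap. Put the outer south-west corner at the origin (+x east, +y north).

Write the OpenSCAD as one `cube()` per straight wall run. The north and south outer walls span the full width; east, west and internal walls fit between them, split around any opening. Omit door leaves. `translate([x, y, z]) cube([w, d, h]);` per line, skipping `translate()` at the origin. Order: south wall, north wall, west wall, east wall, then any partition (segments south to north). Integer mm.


cube([6500, 150, 2850]);
translate([0, 3850, 0]) cube([6500, 150, 2850]);
translate([0, 150, 0]) cube([150, 3700, 2850]);
translate([6350, 150, 0]) cube([150, 3700, 2850]);
translate([3000, 150, 0]) cube([150, 1250, 2850]);
translate([3000, 2650, 0]) cube([150, 1200, 2850]);


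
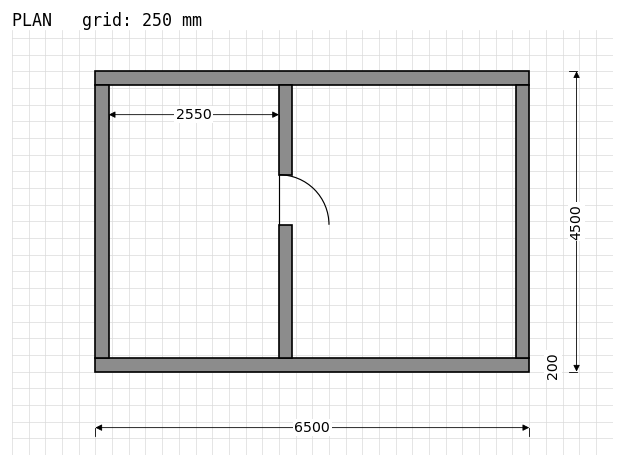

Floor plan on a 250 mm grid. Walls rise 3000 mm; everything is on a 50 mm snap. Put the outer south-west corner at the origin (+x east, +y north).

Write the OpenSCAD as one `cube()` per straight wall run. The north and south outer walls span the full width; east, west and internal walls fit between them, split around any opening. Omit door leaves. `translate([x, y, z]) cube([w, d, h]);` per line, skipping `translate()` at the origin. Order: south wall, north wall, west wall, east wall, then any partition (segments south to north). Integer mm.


cube([6500, 200, 3000]);
translate([0, 4300, 0]) cube([6500, 200, 3000]);
translate([0, 200, 0]) cube([200, 4100, 3000]);
translate([6300, 200, 0]) cube([200, 4100, 3000]);
translate([2750, 200, 0]) cube([200, 2000, 3000]);
translate([2750, 2950, 0]) cube([200, 1350, 3000]);
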